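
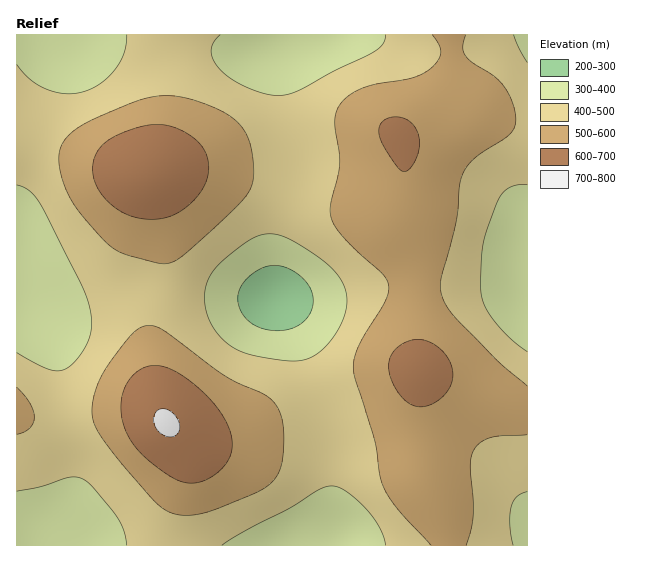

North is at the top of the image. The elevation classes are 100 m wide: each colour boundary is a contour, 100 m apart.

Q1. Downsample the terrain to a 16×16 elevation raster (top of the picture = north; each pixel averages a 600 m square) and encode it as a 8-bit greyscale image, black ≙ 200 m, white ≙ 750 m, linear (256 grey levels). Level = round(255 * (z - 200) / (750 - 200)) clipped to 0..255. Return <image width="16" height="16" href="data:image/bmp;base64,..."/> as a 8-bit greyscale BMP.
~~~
<image width="16" height="16" href="data:image/bmp;base64,Qk02BQAAAAAAADYEAAAoAAAAEAAAABAAAAABAAgAAAAAAAABAAATCwAAEwsAAAABAAAAAAAAAAAAAAEBAQACAgIAAwMDAAQEBAAFBQUABgYGAAcHBwAICAgACQkJAAoKCgALCwsADAwMAA0NDQAODg4ADw8PABAQEAAREREAEhISABMTEwAUFBQAFRUVABYWFgAXFxcAGBgYABkZGQAaGhoAGxsbABwcHAAdHR0AHh4eAB8fHwAgICAAISEhACIiIgAjIyMAJCQkACUlJQAmJiYAJycnACgoKAApKSkAKioqACsrKwAsLCwALS0tAC4uLgAvLy8AMDAwADExMQAyMjIAMzMzADQ0NAA1NTUANjY2ADc3NwA4ODgAOTk5ADo6OgA7OzsAPDw8AD09PQA+Pj4APz8/AEBAQABBQUEAQkJCAENDQwBEREQARUVFAEZGRgBHR0cASEhIAElJSQBKSkoAS0tLAExMTABNTU0ATk5OAE9PTwBQUFAAUVFRAFJSUgBTU1MAVFRUAFVVVQBWVlYAV1dXAFhYWABZWVkAWlpaAFtbWwBcXFwAXV1dAF5eXgBfX18AYGBgAGFhYQBiYmIAY2NjAGRkZABlZWUAZmZmAGdnZwBoaGgAaWlpAGpqagBra2sAbGxsAG1tbQBubm4Ab29vAHBwcABxcXEAcnJyAHNzcwB0dHQAdXV1AHZ2dgB3d3cAeHh4AHl5eQB6enoAe3t7AHx8fAB9fX0Afn5+AH9/fwCAgIAAgYGBAIKCggCDg4MAhISEAIWFhQCGhoYAh4eHAIiIiACJiYkAioqKAIuLiwCMjIwAjY2NAI6OjgCPj48AkJCQAJGRkQCSkpIAk5OTAJSUlACVlZUAlpaWAJeXlwCYmJgAmZmZAJqamgCbm5sAnJycAJ2dnQCenp4An5+fAKCgoAChoaEAoqKiAKOjowCkpKQApaWlAKampgCnp6cAqKioAKmpqQCqqqoAq6urAKysrACtra0Arq6uAK+vrwCwsLAAsbGxALKysgCzs7MAtLS0ALW1tQC2trYAt7e3ALi4uAC5ubkAurq6ALu7uwC8vLwAvb29AL6+vgC/v78AwMDAAMHBwQDCwsIAw8PDAMTExADFxcUAxsbGAMfHxwDIyMgAycnJAMrKygDLy8sAzMzMAM3NzQDOzs4Az8/PANDQ0ADR0dEA0tLSANPT0wDU1NQA1dXVANbW1gDX19cA2NjYANnZ2QDa2toA29vbANzc3ADd3d0A3t7eAN/f3wDg4OAA4eHhAOLi4gDj4+MA5OTkAOXl5QDm5uYA5+fnAOjo6ADp6ekA6urqAOvr6wDs7OwA7e3tAO7u7gDv7+8A8PDwAPHx8QDy8vIA8/PzAPT09AD19fUA9vb2APf39wD4+PgA+fn5APr6+gD7+/sA/Pz8AP39/QD+/v4A////AEVETGF2eWxXRj1BY4qZgVxVUlpzlKOWg2tWW4KppoJhcGdtk73LuKCDaWyTsaODc4Z7iLni3L+jh3B1ma6jkoyHeJDD4M+slIFzgKW7s6WaaV9+q72mhHJobImyx7uihkRIZouTfVtBPE96pbaohVw0RGR8gW1EIB05Zo2cimQ/OFFufoV1Ti0qSXCMloVeO0RigpiekHJXWHGOo6SOY0FTeKK/xLGTe3aEnLGwlm1QbI2729/Ipol5fpqytZt5ZoCOsc3SwKSGdHubuLqmkYN7doWcp56MdWt6m7KxpZ2MX1Fabnp4ZlRRYXqKkpeTf0dASl9qaFVCO0BOY3qNg2c="/>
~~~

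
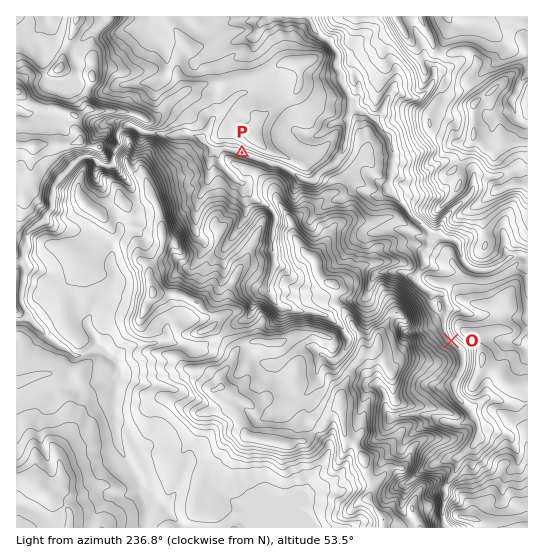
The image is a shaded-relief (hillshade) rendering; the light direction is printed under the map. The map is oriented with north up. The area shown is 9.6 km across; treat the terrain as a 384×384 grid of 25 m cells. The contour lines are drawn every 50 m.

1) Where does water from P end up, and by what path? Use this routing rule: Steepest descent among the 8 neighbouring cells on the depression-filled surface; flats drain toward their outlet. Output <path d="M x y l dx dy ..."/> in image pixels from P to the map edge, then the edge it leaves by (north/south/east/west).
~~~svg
<path d="M242 153l5 4 4 0 4 2 10 2 5 4 8 0 13 6 7 6 8 4 4 0 5-3 8-8 8-4 12-13 0-3 3-5 1-16 2-2 0-10 1-2 0-18-3-6-4-4-4-8 0-8-1-1 0-16-1-3-10-12-6-2-6-6-4-6-1-8"/>
exit: north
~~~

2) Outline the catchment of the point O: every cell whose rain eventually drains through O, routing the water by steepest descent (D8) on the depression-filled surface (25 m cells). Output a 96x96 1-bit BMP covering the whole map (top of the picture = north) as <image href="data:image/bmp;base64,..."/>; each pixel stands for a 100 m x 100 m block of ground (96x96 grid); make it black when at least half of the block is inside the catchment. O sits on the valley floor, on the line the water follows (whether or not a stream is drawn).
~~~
<image width="96" height="96" href="data:image/bmp;base64,Qk2+BAAAAAAAAD4AAAAoAAAAYAAAAGAAAAABAAEAAAAAAIAEAAATCwAAEwsAAAIAAAAAAAAA////AAAAAAAAAAAAAAAAAAf///8AAAAAAAAAAAf///8AAAAAAAAAAA////8AAAAAAAAAAB////8AAAAAAAAAAB////8AAAAAAAAAAD////8AAAAAAAAAAD////8AAAAAAAAAAB////8AAAAAAAAAAB////8AAAAAAAAAAD////8AAAAAAAAAAD////8AAAAAAAAAAD////8AAAAAAAAAAH////8AAAAAAAAAAH////8AAAAAAAAAAP////8AAAAAAAAAAP////8AAAAAAAAAA/////8AAAAAAAAAA/////8AAAAAAAAAB/////8AAAAAAAAAB/////8AAAAAAAAAB/////8AAAAAAAAAB/////8AAAAAAAAAB/////8AAAAAAAAAB/////8AAAAAAAAAB/////8AAAAAAAAAB/////8AAAAAAAAAB/////4AAAAAAAAAA/////AAAAAAAAAAA////+AAAAAAAAAAAf3//8AAAAAAAAAAAfn//wAAAAAAAAAAAPhx/gAAAAAAAAAAAHAA/gAAAAAAAAAAAAAAfgAAAAAAAAAAAAAAPgAAAAAAAAAAAAAAPgAAAAAAAAAAAAAAGAAAAAAAAAAAAAAAAAAAAAAAAAAAAAAAAAAAAAAAAAAAAAAAAAAAAAAAAAAAAAAAAAAAAAAAAAAAAAAAAAAAAAAAAAAAAAAAAAAAAAAAAAAAAAAAAAAAAAAAAAAAAAAAAAAAAAAAAAAAAAAAAAAAAAAAAAAAAAAAAAAAAAAAAAAAAAAAAAAAAAAAAAAAAAAAAAAAAAAAAAAAAAAAAAAAAAAAAAAAAAAAAAAAAAAAAAAAAAAAAAAAAAAAAAAAAAAAAAAAAAAAAAAAAAAAAAAAAAAAAAAAAAAAAAAAAAAAAAAAAAAAAAAAAAAAAAAAAAAAAAAAAAAAAAAAAAAAAAAAAAAAAAAAAAAAAAAAAAAAAAAAAAAAAAAAAAAAAAAAAAAAAAAAAAAAAAAAAAAAAAAAAAAAAAAAAAAAAAAAAAAAAAAAAAAAAAAAAAAAAAAAAAAAAAAAAAAAAAAAAAAAAAAAAAAAAAAAAAAAAAAAAAAAAAAAAAAAAAAAAAAAAAAAAAAAAAAAAAAAAAAAAAAAAAAAAAAAAAAAAAAAAAAAAAAAAAAAAAAAAAAAAAAAAAAAAAAAAAAAAAAAAAAAAAAAAAAAAAAAAAAAAAAAAAAAAAAAAAAAAAAAAAAAAAAAAAAAAAAAAAAAAAAAAAAAAAAAAAAAAAAAAAAAAAAAAAAAAAAAAAAAAAAAAAAAAAAAAAAAAAAAAAAAAAAAAAAAAAAAAAAAAAAAAAAAAAAAAAAAAAAAAAAAAAAAAAAAAAAAAAAAAAAAAAAAAAAAAAAAAAAAAAAAAAAAAAAAAAAAAAAAAAAAAAAAAAAAAAAAAAAAAAAAAAAAAAAAAAAAAAAAAAAAAAAAAAAAAAAAAAAAAAAAAAAAAAAAAAAAAAAAAAAAAAAAAAAAAAAAAAAAAAAAAAAAAAAAAAAAAAAAAAAAAAAAAAAAAAAAAAAAAAA="/>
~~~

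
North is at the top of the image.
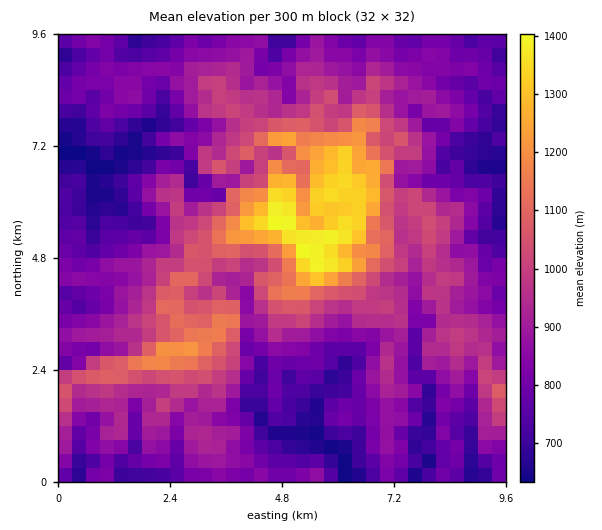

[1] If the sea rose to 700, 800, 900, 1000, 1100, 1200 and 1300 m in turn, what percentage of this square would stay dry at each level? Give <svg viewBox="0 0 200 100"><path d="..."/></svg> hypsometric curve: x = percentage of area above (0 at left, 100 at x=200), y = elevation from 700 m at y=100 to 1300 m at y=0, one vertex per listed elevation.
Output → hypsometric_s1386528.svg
<svg viewBox="0 0 200 100"><path d="M179 100l-39-17-53-16-40-17-22-17-10-16-7-17"/></svg>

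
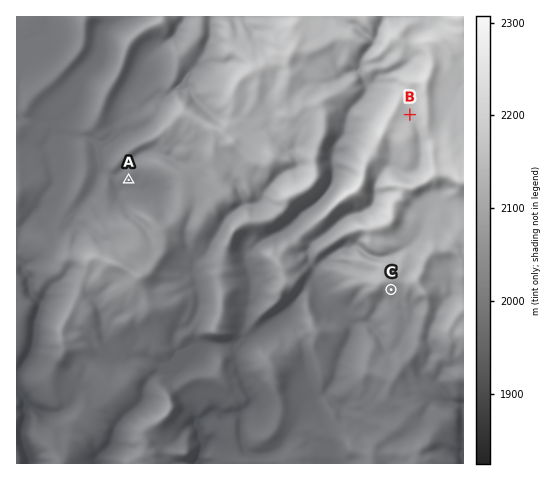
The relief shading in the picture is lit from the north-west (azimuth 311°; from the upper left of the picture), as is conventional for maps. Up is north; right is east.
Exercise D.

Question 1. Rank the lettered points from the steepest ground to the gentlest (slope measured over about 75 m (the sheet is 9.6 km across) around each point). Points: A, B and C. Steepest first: C A B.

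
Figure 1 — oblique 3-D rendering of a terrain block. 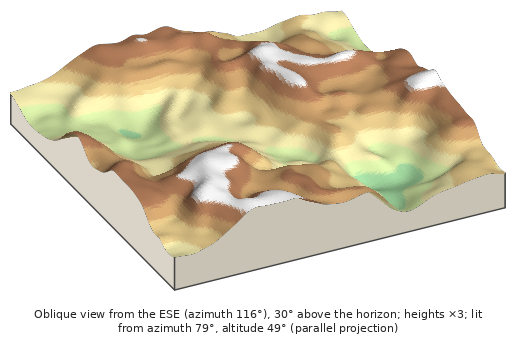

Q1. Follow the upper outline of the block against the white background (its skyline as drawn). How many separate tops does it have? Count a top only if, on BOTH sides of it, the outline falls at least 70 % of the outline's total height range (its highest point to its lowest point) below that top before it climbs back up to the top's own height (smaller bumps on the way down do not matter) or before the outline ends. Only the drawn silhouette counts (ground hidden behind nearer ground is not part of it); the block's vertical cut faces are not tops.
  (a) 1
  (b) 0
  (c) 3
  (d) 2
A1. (b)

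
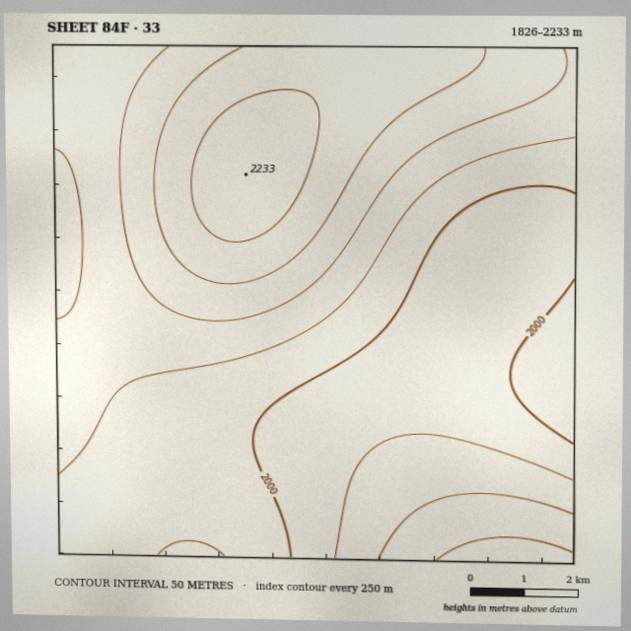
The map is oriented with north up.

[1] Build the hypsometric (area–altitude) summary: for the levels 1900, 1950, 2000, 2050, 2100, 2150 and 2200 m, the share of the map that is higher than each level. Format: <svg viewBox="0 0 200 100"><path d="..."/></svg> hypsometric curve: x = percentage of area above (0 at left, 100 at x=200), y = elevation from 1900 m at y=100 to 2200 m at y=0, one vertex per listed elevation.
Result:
<svg viewBox="0 0 200 100"><path d="M192 100l-11-17-41-16-47-17-37-17-22-16-23-17"/></svg>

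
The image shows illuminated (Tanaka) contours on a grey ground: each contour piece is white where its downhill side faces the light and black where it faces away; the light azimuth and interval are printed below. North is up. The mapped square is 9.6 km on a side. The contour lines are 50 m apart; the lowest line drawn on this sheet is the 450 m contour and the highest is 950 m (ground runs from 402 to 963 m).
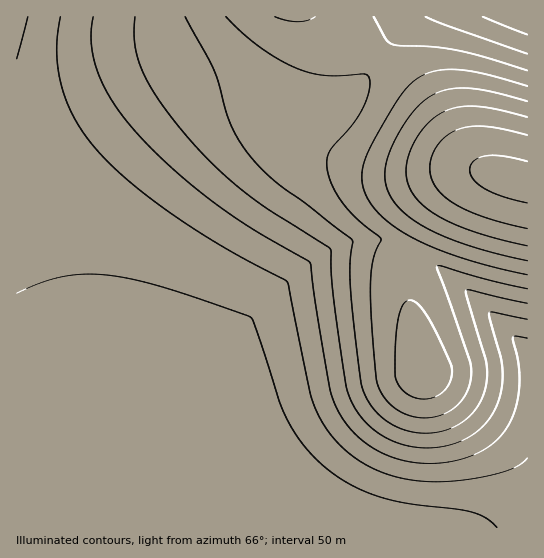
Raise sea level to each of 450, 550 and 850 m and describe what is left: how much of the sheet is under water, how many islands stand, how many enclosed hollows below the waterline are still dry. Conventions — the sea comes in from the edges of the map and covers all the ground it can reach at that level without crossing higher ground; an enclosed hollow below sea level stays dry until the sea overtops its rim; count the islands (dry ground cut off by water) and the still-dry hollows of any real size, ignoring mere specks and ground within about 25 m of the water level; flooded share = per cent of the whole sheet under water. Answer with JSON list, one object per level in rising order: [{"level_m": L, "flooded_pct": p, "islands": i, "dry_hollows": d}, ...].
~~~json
[{"level_m": 450, "flooded_pct": 27, "islands": 0, "dry_hollows": 0}, {"level_m": 550, "flooded_pct": 52, "islands": 0, "dry_hollows": 0}, {"level_m": 850, "flooded_pct": 95, "islands": 0, "dry_hollows": 0}]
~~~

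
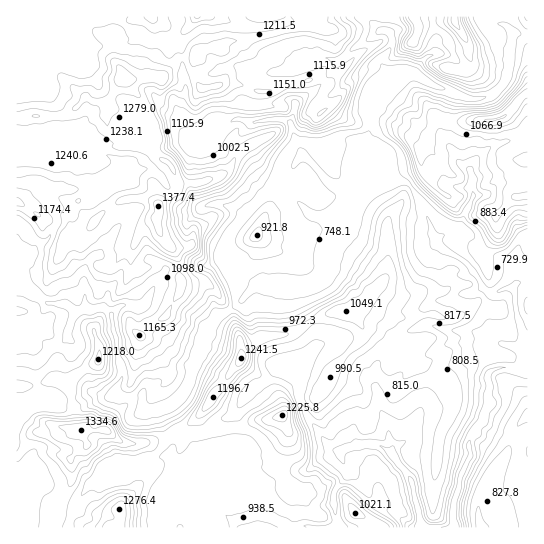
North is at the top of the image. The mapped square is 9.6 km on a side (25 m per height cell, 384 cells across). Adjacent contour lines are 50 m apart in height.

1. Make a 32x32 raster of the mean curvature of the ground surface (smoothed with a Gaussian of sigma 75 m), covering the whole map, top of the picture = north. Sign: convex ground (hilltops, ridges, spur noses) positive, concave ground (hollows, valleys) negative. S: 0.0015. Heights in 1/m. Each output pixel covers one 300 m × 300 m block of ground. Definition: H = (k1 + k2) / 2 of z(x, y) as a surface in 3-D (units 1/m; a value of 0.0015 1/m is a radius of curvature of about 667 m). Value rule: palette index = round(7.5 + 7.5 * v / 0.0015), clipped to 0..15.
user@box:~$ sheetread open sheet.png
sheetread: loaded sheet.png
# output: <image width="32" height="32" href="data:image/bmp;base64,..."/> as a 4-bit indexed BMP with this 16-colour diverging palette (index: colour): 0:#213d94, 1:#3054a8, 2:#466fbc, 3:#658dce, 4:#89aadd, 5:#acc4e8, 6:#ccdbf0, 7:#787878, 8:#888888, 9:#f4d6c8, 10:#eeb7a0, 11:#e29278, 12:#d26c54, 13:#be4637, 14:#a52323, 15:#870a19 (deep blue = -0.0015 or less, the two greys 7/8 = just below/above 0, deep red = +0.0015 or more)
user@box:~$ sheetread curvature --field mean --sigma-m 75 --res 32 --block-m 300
<image width="32" height="32" href="data:image/bmp;base64,Qk12AgAAAAAAAHYAAAAoAAAAIAAAACAAAAABAAQAAAAAAAACAAATCwAAEwsAABAAAAAAAAAAlD0hAKhUMAC8b0YAzo1lAN2qiQDoxKwA8NvMAHh4eACIiIgAyNb0AKC37gB4kuIAVGzSADdGvgAjI6UAGQqHAHelisdHmHZmRndM2oGw2JZ3pHn4R3d4iImh2jhm4OiHd2ozamd3eHeMypObCtC7d3ZcYlWnd3iIhWcnugrRXYd1i7Q2ZYd3dotjSrDI2Aq3iJm6/+mHdlSvVXRWZ8gIqF3t71BIymit+gdoloarM5tUFlN1QT+jR/WJaGh1fJBrl2syNokG9SaxzHpKhZuRmYi7jCtZVL5WVW2GWJmZkKRUlK8MeVJu8VZopmh4l4mViFRuDpiCTNmHVWtomohnZHmU+E6pkz9szZZah1VVVqS4lDNEbmYlJUWv6oeIu7i1ZGhop0nY1VdlNIuomXV1Z1mHWHpF6qVmd3RIu3h5anV25luJY4Elh3h3V5xVd0xYU8qUm0/tFpqId2WMVVeXdFlKt1msTVO9d4d1nGZjGvBuR5tU2jTmPIdndZ1zSI/GxmpnycpwFVV2iXdZsM8WrURVZVSW3/lmZ5Z3dRy4GYeJyqlFX1a+WEd4d3ZOiCiZl2d2mMkUS8k0aXdxfZZlqWVmaIe3R1mP8VM1WdpnZjXMmGtn01YzACT8qFm5vP/0VlqbeINbWKqgzrJWbaMAjndqlalKT/msynm0R4QAhQ13hkX5zUhGRWaptVMS/+spd3dol3V9mXd2VU1HlzXmSIeHeHVWWrzKhVrFofs55XZ3eIeIuXVFaIq7hlWaXyRp"/>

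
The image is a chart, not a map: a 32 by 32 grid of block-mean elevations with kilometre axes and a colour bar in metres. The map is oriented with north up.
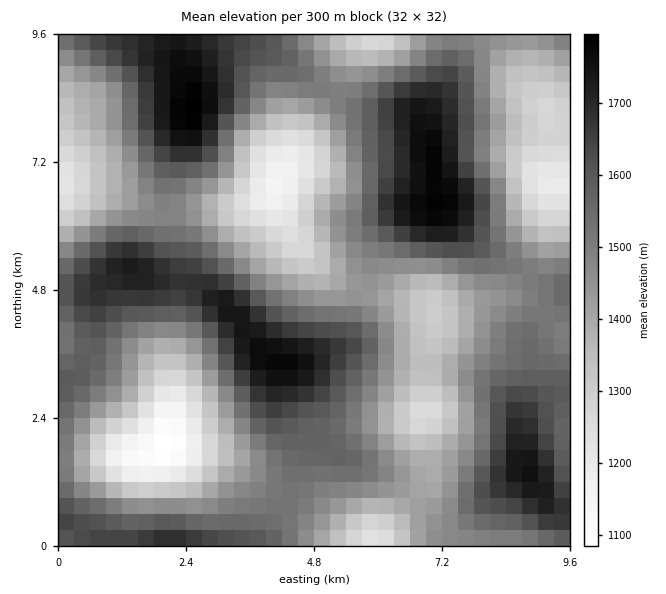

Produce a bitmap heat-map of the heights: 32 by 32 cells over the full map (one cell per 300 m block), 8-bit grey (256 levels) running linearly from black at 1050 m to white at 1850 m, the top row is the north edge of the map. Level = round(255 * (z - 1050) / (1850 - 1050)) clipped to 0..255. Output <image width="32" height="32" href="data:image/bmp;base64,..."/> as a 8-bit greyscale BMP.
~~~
<image width="32" height="32" href="data:image/bmp;base64,Qk02CAAAAAAAADYEAAAoAAAAIAAAACAAAAABAAgAAAAAAAAEAAATCwAAEwsAAAABAAAAAAAAAAAAAAEBAQACAgIAAwMDAAQEBAAFBQUABgYGAAcHBwAICAgACQkJAAoKCgALCwsADAwMAA0NDQAODg4ADw8PABAQEAAREREAEhISABMTEwAUFBQAFRUVABYWFgAXFxcAGBgYABkZGQAaGhoAGxsbABwcHAAdHR0AHh4eAB8fHwAgICAAISEhACIiIgAjIyMAJCQkACUlJQAmJiYAJycnACgoKAApKSkAKioqACsrKwAsLCwALS0tAC4uLgAvLy8AMDAwADExMQAyMjIAMzMzADQ0NAA1NTUANjY2ADc3NwA4ODgAOTk5ADo6OgA7OzsAPDw8AD09PQA+Pj4APz8/AEBAQABBQUEAQkJCAENDQwBEREQARUVFAEZGRgBHR0cASEhIAElJSQBKSkoAS0tLAExMTABNTU0ATk5OAE9PTwBQUFAAUVFRAFJSUgBTU1MAVFRUAFVVVQBWVlYAV1dXAFhYWABZWVkAWlpaAFtbWwBcXFwAXV1dAF5eXgBfX18AYGBgAGFhYQBiYmIAY2NjAGRkZABlZWUAZmZmAGdnZwBoaGgAaWlpAGpqagBra2sAbGxsAG1tbQBubm4Ab29vAHBwcABxcXEAcnJyAHNzcwB0dHQAdXV1AHZ2dgB3d3cAeHh4AHl5eQB6enoAe3t7AHx8fAB9fX0Afn5+AH9/fwCAgIAAgYGBAIKCggCDg4MAhISEAIWFhQCGhoYAh4eHAIiIiACJiYkAioqKAIuLiwCMjIwAjY2NAI6OjgCPj48AkJCQAJGRkQCSkpIAk5OTAJSUlACVlZUAlpaWAJeXlwCYmJgAmZmZAJqamgCbm5sAnJycAJ2dnQCenp4An5+fAKCgoAChoaEAoqKiAKOjowCkpKQApaWlAKampgCnp6cAqKioAKmpqQCqqqoAq6urAKysrACtra0Arq6uAK+vrwCwsLAAsbGxALKysgCzs7MAtLS0ALW1tQC2trYAt7e3ALi4uAC5ubkAurq6ALu7uwC8vLwAvb29AL6+vgC/v78AwMDAAMHBwQDCwsIAw8PDAMTExADFxcUAxsbGAMfHxwDIyMgAycnJAMrKygDLy8sAzMzMAM3NzQDOzs4Az8/PANDQ0ADR0dEA0tLSANPT0wDU1NQA1dXVANbW1gDX19cA2NjYANnZ2QDa2toA29vbANzc3ADd3d0A3t7eAN/f3wDg4OAA4eHhAOLi4gDj4+MA5OTkAOXl5QDm5uYA5+fnAOjo6ADp6ekA6urqAOvr6wDs7OwA7e3tAO7u7gDv7+8A8PDwAPHx8QDy8vIA8/PzAPT09AD19fUA9vb2APf39wD4+PgA+fn5APr6+gD7+/sA/Pz8AP39/QD+/v4A////ALO5vb29w8vLw7y3s66ml4RxXUg6P1hzgoeKjpCRl6Ksvbi0rKapr6yjoKGhn52Xi3xqVUhNYXV/h5SgpKi1w8Wzpp6Qg4CEg4GGj5OVl5iSh3tuZmZvdXiGnrK3vMvVyZ+JeGRTTlJWX2+AiY6UmZWPjImEfnlycH+ct8XP2tjAknJUOCgkJy4+V217h5ScnJqcnZaKfHFteJKvydvh07WQbEMkFhIPFClGXnGFmKKjpKWjl4Z1a2t1h6LC293JrZJySy8iFwsPJ0ZfeJKjp6WmpJuLdmNZXmx9l7rU072nl39hSzwmERQvT2uKprKtp6Wgkn9pUkVKXHSTts7LtqWhkHppVjgdHTdYd5q4wruzrqWUgGpSQUFVdJa2yMS0qauhkYFrTDEuRGSHq8fRz8i+r52KdV9OTV98mrC6uLGuraugj3hcR0VYeJ7B1+Dg2su4ppR+aVxdbISYo6iqqaqkqqaUfGZYWWqKstPj6Ofg0cGyn4RsX19rfo6XnqKgnpmnqZqEc2tsfJq+2uPh3dfNxbuniGxcWGByhJKdoZqTmqyyppeNiIiVr83d2c3Dvbi2sJ+Ea1pSWWt/jpqdlpCnur+3sK2qqLPJ29vItKaemJaUinhmV1BYanuGj5WVl7LEycXFx8PAx9XZya6ZjYN7e398cmVXUVtue3+GkJegssTNz9PUzsjJy8CnjXxyaWZve394bmRga3yGh4ySl5+iuMjT2NTJwr+1oIdyY1hSWW2AhoSCgoSNmJuZlZCLkImgtcXKwbWwrJ2GcWJTRUVYc4iQlZ+qsre1rZ+Qf3N2an2So6iim5mUgmtcUUQ9SGR/kJ2uwc/X1cmymH1mWlxPXW9+homLi4FrVUY7MzZNbYOTqcTZ5Ojl1LeSbVJHRz1KXGt3hI2LfWhRPSwkLUhleIqoyd3m6+navJFkRDg4NkZZZ3eLmZeLfGVHLSAmO1NngaLA1OHp5dKyiFo6Li85R1hnepWprqmbfVQzJCUyR2KCobrN4OrewJx2UDkyM0NNW2uDo73JybeNXDstKzNJaYuluc3i6tizjWxSREBAT1pldpKzz9/hyptrTkE7QVd2k6i60OPm1LORclxPSUlXZG5/nb/Z6ezZsoltXFRZbYWYqr7U4eDQtpd4YE9HSlxnbX6ewtvq7uPHpYh1cHeEj5qpwNTd2c21k3JbTEVMY2xxgqPE2+jr4s2xmIuNkpKPkZ2xw8zPybKMaldPTlZxfImctMvc5eXbybSkoKGdkIJ8go+erbm9rIlrXFlbZISWqbrH0t3i4NbHurOvp5aAbmNgZnWKnqeeiHRoZWl0nK28xcrR2dzYzsW9uLCfiHFfTkRIXHaKkY6HgHt5f4w="/>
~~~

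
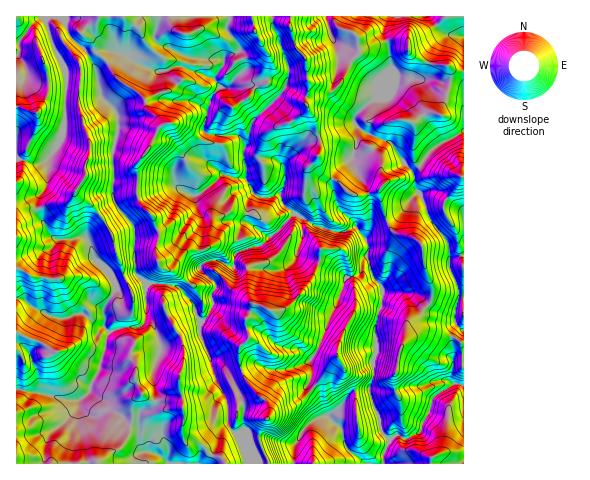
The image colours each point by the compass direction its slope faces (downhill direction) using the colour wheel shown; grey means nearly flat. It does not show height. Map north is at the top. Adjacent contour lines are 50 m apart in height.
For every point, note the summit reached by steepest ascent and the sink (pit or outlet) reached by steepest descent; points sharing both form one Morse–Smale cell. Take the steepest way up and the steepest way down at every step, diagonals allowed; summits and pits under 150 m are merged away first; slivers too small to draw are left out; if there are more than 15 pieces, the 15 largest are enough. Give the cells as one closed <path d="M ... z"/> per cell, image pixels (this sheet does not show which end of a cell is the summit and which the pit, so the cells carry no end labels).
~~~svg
<path d="M333 16l-6 0-1 2 11 31 39 33 0 16-20 18-2 7-48 20-23 22-7-5-13-2-15 8-2 14 8 13-6 9 0 20-6 3-3 10 5 14 16-3 33-32 4 0 6 4 0 18-6 15 1 4 23 7 25 15-8 25-9 18-10 27-9 14 2 7-2 15 9 9 9 24-15 5-11 11-7 13-1 18 89 1 1-10 7-16 6-3 12 3 9-4 11-21 3-14 22-15 10 1 0-129-14 2-2-16-17-20-7-20-9-15 0-9-2-5 21-25 30-17 0-60-9 0-8-6-16-1-17-7-5-4-1-11-3-2-15-1-30 11-2-12-5-6-14-4z"/><path d="M17 158l-1 305 230 1 1-9-3-10-16-20-1-23-11-23-6-23-11-24 1-10 9-7 4-9-1-13 4-5-2-7-14-12-17 23-3-4-6-2-16-3-11 1-11-10-21 9-5-9-15-14-4-15-6-7-26 2-8-4-11-18-3-8 0-9 11-18 1-23-7 3-11 0z"/><path d="M230 16l-165 1 3 17 17 15 10 19 6 28 17 19 1 11-6 22 0 49 6 12 15 18 1 45 12 12 11-1 16 3 6 2 3 4 20-29 13-3 16 6 3-11 10-5-6-15 3-10 6-3 0-20 6-9-8-13 0-14-2-7 1-15-8-9-26 0-7-4 7-33 9-11-6-9 10-14 0-5 16-9-13-19z"/><path d="M297 214l-4 0-30 31-25 7-3 3-3 11-17-6-7 1-8 5 0 4 14 11 2 7-4 5 1 13-4 9-9 7-1 10 11 24 6 23 11 23 1 23 16 20 4 19 45 0 2-19 7-13 11-11 15-5-9-24-9-9 2-9-2-13 9-14 10-27 9-18 8-25-25-15-23-7-1-4 6-15 0-18z"/><path d="M94 66l-29 5 1 23-3 39-14 26-1 24-10 14-1 13 15 26 7 4 26-2 6 7 4 15 15 14 5 9 21-10-2-20 1-22-2-7-14-15-6-12 0-49 6-22-1-11-17-19-5-25z"/><path d="M47 16l-31 1 0 141 15 5 11 0 8-5 12-21 3-17 1-46-13-27-8-26z"/><path d="M326 16l-53 1 0 10 5 9 11 32-3 19 22 11 18-2 22 16 6 7 13-14 9-7 0-16-39-33z"/><path d="M288 87l-3 0-4 8-28 27-9 29 2 18 17-11 13 2 7 5 23-22 48-20-1-6-5-5-13-7-7-7-20 0z"/><path d="M463 16l-129 0-1 4 6 8 14 4 5 6 2 12 30-11 15 1 3 2 1 11 5 4 17 7 16 1 8 6 8 0z"/><path d="M463 132l-29 16-11 14-10 10 2 15 9 15 4 13 20 27 3 17 13-4z"/><path d="M458 384l-6 1-20 14-3 14-11 21-9 4-12-3-8 5-5 14 0 10 80-1 0-77z"/><path d="M238 52l-9 2-5 5 0 5-10 14 6 9-9 11-7 33 7 4 26 0 7 6 1 6 8-25 28-27 5-10-12-5-10 0-11 5-25 3 17-18z"/><path d="M272 16l-41 1-4 14 13 18-1 4 6 17-17 18 25-3 11-5 10 0 13 4 2-16-11-32-5-9z"/><path d="M64 16l-16 0-3 5 8 26 12 23 29-4-9-17-17-15z"/>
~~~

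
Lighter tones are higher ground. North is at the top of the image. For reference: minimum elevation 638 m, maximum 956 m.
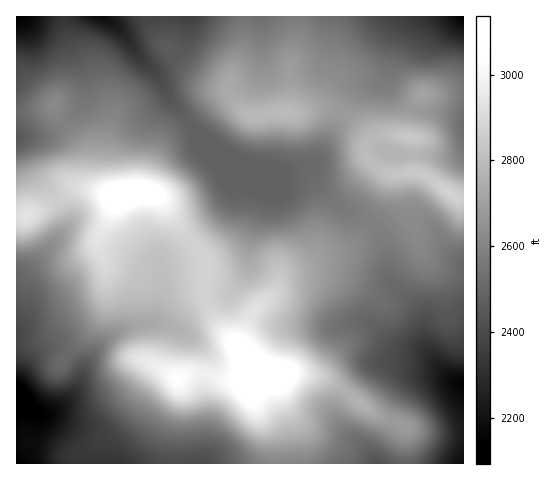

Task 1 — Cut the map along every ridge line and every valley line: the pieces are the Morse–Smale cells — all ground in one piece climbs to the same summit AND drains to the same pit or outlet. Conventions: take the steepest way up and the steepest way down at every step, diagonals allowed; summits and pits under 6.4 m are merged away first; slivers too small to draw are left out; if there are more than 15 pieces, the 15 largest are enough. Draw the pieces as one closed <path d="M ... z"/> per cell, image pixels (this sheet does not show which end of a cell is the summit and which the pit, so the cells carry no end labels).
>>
<path d="M371 221l-22 26-9 5-20 4-12 7-23 9-11 21-22 21-13 33 17 27 25 1 18-2 21 3 20 11 35 27 35 15 20 3 33 0 1-48-8-2-9-6-18-22-5-12-3-27-28-30-5-11-7-38z"/><path d="M84 188l-8 0-19 13 8 16-1 13-26 30-14 15-8 4 1 109 11-24 10-10 9-4 10 0 9 4 13 14 2 11 9-21 14-18 18-10 29-7 5-7 5-16 0-34 5-5 12-5 17-12-37-48-8-4-17 0-10 4-10 0z"/><path d="M158 323l-29 5-25 12-18 24-13 31-14 13-12 6-8 0-22-15-1 40 9 1 8 4 33 10 11-2-3 6 1 6 127 0 3-10 2-35-3-33 5-26-7-13-12-10-17-9z"/><path d="M297 16l-108 0-4 22-6 10-7 6 21 20 15 10 19 4 5 8-8-1-13 7-21 20 2 4 31 29 55 21 37-14 27-46-1-3-9-4-18 0-12 4-14-1 2-11-1-34 8-25z"/><path d="M222 154l12 29-2 13-13 24-24 24 8 9 3 9-1 35 2 8 13 23 18 19 14-33 22-21 11-21 23-9 12-7 20-4 9-5 12-12 10-14-29-13-34-32-10-1-18 4-49-19z"/><path d="M418 172l-12 0-17 4-9 31-9 14 10 15 7 38 5 11 28 30 3 27 5 12 18 22 9 6 7 2 1-185-9-2-24-19z"/><path d="M104 16l-40 0 0 6 7 23 13 26 4 28 10 13 4 12-2 31 0 18 2 8 8 11 6 4 7 0 17-4 7-4 7-24 9-20 10-11 17-11-19-21-13-25-21-21-14-22z"/><path d="M195 245l-17 11-12 5-5 5 0 34-5 16-5 6 22 6 14 6 15 13 5 9 2 9-5 21 3 33-4 44 73 1 0-19-2-10-12-16-9-22-1-11 4-11-15-25-21-22-13-23-2-8 1-35-3-9z"/><path d="M299 373l-18 2-24-1-4 7-1 9 4 17 19 32 2 25 127-1 2-36-2-1-29-12-46-34z"/><path d="M410 16l-112 0-1 26-8 25 1 34-2 11 14 1 12-4 18 0 10 5 6-15 9-11 24-10 4-4 4-10 10-33z"/><path d="M189 122l-24 18-11 24-7 24-6 4 17 4 23 32 14 16 14-13 16-20 7-15 2-13-13-29z"/><path d="M60 16l-44 1 0 94 19-1 18-4 7 16 4 1 18-19 4-19-5-19-13-26-4-19z"/><path d="M463 16l-47 0-12 11-9 22-7 32 6 13 13 12 6 2 10-14 19 1 22-3z"/><path d="M343 114l-13 20-10 20-8 10-18 5-14 7-27-11-7 0 34 14 18-4 10 1 34 32 29 12 9-13 10-33-13-6-11-11-1-9 2-11-12-15z"/><path d="M63 124l-18 11-29 3 7 9 12 27 22 26 19-12 23 2-9-4-5-6-4-34z"/>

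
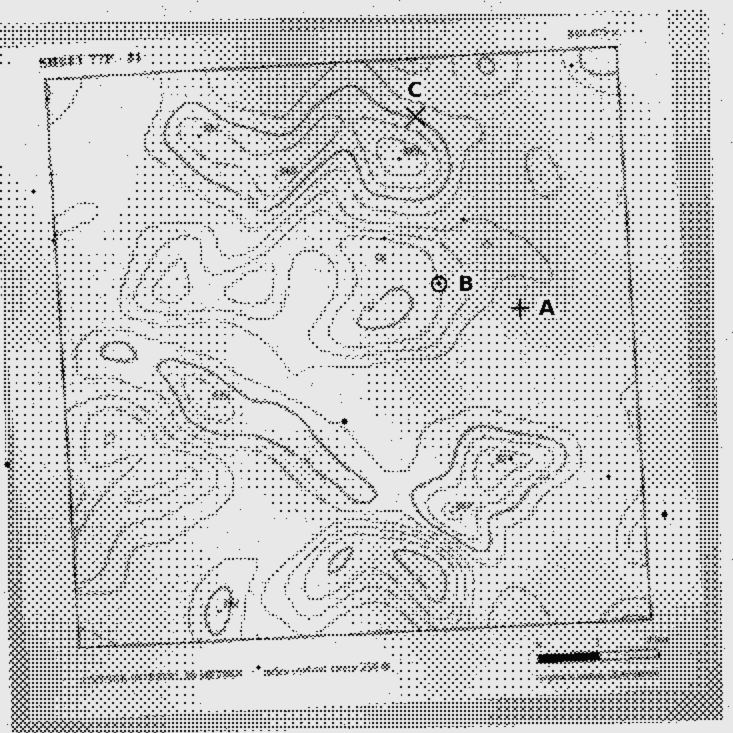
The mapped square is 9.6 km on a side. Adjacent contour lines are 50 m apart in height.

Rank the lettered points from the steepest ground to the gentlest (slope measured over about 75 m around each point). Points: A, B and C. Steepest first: C B A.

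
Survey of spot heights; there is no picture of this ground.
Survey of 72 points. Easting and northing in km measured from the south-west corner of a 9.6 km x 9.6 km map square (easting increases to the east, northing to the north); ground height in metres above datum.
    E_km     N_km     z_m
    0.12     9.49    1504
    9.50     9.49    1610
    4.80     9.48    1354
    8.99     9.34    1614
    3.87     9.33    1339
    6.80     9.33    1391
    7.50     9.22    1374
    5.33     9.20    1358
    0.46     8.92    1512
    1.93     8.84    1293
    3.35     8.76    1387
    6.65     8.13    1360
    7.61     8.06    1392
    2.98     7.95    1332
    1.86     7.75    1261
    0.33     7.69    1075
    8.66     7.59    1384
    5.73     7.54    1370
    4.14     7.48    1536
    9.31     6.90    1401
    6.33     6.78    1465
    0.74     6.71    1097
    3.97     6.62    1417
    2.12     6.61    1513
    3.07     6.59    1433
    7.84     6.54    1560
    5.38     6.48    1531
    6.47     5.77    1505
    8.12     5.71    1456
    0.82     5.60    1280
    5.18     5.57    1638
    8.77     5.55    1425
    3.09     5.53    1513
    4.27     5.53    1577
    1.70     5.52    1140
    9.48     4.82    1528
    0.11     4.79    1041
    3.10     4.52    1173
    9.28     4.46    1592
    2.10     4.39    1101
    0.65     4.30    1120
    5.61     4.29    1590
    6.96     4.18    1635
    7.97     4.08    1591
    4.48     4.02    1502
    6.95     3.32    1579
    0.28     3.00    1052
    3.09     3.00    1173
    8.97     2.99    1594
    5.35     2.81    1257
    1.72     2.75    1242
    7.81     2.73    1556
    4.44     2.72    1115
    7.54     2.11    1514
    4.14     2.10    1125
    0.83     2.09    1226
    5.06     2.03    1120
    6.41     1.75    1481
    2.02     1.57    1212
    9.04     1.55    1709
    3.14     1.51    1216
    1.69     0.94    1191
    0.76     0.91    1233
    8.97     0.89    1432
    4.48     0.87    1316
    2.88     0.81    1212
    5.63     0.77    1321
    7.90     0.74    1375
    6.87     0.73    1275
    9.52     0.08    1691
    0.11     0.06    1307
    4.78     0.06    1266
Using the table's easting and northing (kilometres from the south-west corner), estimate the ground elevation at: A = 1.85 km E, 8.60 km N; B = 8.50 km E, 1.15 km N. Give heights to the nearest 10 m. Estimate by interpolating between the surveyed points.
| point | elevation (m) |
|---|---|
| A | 1350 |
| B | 1450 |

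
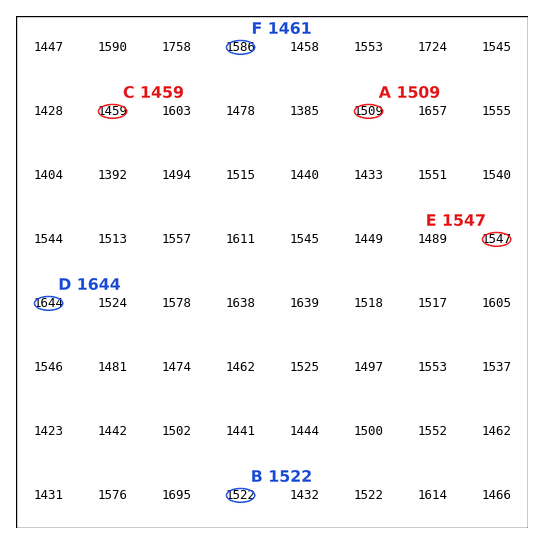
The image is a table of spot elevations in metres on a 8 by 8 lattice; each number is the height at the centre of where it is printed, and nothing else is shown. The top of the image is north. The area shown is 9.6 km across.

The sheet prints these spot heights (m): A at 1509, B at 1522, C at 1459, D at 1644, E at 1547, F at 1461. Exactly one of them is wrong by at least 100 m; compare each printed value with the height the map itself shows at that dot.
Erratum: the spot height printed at F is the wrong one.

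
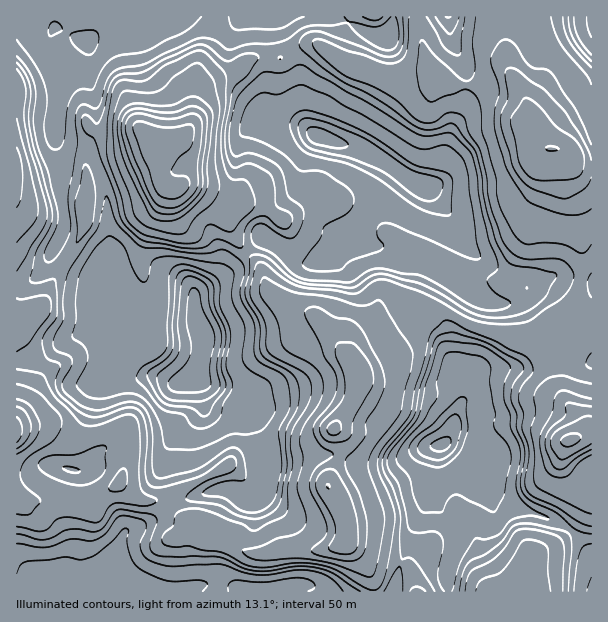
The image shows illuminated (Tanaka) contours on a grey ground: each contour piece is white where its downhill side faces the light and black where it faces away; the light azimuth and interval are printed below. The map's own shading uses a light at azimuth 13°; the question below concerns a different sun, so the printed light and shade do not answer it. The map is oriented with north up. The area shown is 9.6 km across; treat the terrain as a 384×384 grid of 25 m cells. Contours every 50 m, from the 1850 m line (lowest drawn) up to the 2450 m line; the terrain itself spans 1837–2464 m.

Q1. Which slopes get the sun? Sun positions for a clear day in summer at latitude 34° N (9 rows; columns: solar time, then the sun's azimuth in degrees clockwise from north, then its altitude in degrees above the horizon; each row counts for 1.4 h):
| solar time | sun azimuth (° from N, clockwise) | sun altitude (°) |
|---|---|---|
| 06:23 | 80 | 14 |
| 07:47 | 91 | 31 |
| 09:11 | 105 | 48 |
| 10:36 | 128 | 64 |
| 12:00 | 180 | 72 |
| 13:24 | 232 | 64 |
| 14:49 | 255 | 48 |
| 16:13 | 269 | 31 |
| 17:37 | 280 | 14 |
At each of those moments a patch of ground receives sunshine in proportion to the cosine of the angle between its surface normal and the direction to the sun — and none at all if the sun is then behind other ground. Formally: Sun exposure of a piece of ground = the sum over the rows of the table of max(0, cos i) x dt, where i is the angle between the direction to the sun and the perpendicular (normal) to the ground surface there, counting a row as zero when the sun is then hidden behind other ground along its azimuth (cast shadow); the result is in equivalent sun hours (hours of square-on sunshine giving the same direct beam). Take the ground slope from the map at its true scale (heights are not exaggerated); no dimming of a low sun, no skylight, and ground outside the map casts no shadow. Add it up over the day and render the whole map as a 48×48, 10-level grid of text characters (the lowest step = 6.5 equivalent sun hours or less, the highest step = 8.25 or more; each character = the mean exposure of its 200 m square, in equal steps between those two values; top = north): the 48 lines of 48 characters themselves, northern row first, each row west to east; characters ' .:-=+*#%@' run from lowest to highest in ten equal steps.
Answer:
%%%@@@@%%%%%%%%%%%%%%%%*==#%%#**+#+=+*%%#%%%%++#
%%%%%@%%%%%%%%*+#####*+--:=**%**=%*+**%%#%%%%+-*
#%%%##*#%%%#+: .=*+=++*%##==-::-=%%+*#%###%%%#.-
-#%%%**%#*+: .=+-=+#%%%%%%%*+-..+%%#*#%######%+ 
 +#%%%%*::::+#%%**%%%@%@%%#%@%##%%%%##%###+##%%+
=-##%%#-:-=*%%%%%#%%%@@@@%##%%@@%%%%%%%###**##%%
*+#*#++-*#*###**#*#%%@@@@@%%%%%@@%%@@@%#*##***#%
**#**=--+. .----*+*##@@@@@@@@%%%%@@@@@%#+####**%
++#**+-=-:-..:==+=*#*%%%%#%%@@%##%@%%%##*#%###+*
+-*=##*+-*%###%++=******#%%##%%%%########%%%#*++
+:==*##*+*%%%%%++-++***--=#%%##%@@%#%*####%%%#+-
=:-=+*#***%%%@%+*--:-+**: .-*###%@%###+###%%@@%=
+-===*+##*#%%%%=*=-=+=*%#*+=:=*#######+###%@@@@#
*+=+=*-*##*%%%#=*+-*%#*%##%%#+=+*#####+*##%@@@@%
#*-*=*-**#+#%%#+##*####%%%#%%%#+-=**##+*%%%%@@@%
%%-==#=+*##*%%*###%%%%*#%%%%%%%#+==*##**%%@@@@@%
@%+==#++*#%####%%%%%%%*#%@@@%%%%%#**###*%@@@@@@@
@%**=%#+#*%%%@%%@@%#*#%%%%%%%%%%%%%#*##*#@@@@@@@
%%#*=%#*##*#*%%%%%%**%%%%%%%%%%%%%#######%@@@@@%
%##=###%%%%#*++#%%%*:+%@@%%%%%%%%%%######%@@@@@@
%#**%#%%%%@@@%#%@%%*-.=%%%%%%**#%%%%%####%%%@%%@
%%###%%%%%%%##+*%#*-*- .++**=.  -+*%@%#*#@@@@%%%
##*##%%%%%%%#++**#+=%#=     .-*=-::=#%@%%%%%####
*+*+##%%%%%%#-=++#**%%%*+++=+#%%%#+::*%%@@#**+##
#%#+##%%%%%%*-=++##*#@%%#***#%%%%%%%=.:=+++=+#%%
%%%###%%%%%%*==+**##*%%%%%#**%%%%%%%%*-.:-+#%@%%
%%#%#%%%%%%%*+==#=#*+%%%%%%#**%%%%##%##%%%%%%%%%
@%#*#%%%%%%%#*==+-#**%%%%%%##+%%%%*###**#%@%%%@@
%%#+*%%%%%@%#%++==####%@@%%#*+*%%%+##%%%##%%@@%%
**#%#%@@@@%#%%*#**%%%##%%%##%**%%#+#*#%%#**#%%#*
##**#%%%%#++#%#***%%%##%####%%#%%**##%%%*++##*##
*#*:-*%#*+=:-=+-:-#%%###*#*#@%#%%+##%%%##*#%#+=+
-*#= :=-  .-  :++#%%%#*+++=#%%%%#+#%#*####%%##*-
++#%*=-:=*=++***+#%%%*=-=:+#%%%%**%%*+%##**#++**
###%%##%%%*+*#*+*%%%**=+**%##%%#+##%==%##***:-+#
##%%@@@@%%**##%##****#+#%#%%%%#+*##+.+####+*+%%%
#%%%@@@%#%***#%#+-+#*#+#%%%@%%+**=- .***#*=*#%**
%##%%@@##%***#*==###*#=**=+#%#=+*=--*#***+-##%#%
%##++*+*%%++===*%%@%**-*++*+##-=*#%#%%%*#==%%%%%
%%#####%@%*=+#%##%@#*++###%+*#+=*#%%%%%##**%@@@%
%%%%%%%@%%%%%#=:-=**+=*###%#*##=+*%%%%%%###*#%@%
@@@@@@@##*#%%#**+=..:-#%##%%*#%++*#%%%#%#**###%@
%%%%@%%####*#%%%##*++*#%%##%##%**++#%%##+.  .*%%
%%%%%%%%%#**%%%%%%#*#%%%#+*%###***##%##+:=#*==%@
@%%@@@@@%##%@@%%#%%%%%%%##%%#####%%#%**==#%%%*#%
@@@@%%%%%%%%%%%%#**#%#+=-=*#%%##%%%##===*%%%%#*#
%%@@%%%@@%@@@@@@@%#+=+*****#%@#####*+=*#%%%%%**#
%%@@@@@%%%%%@@%%%%%@@@%%%####%#***+=++%%%%%%%**#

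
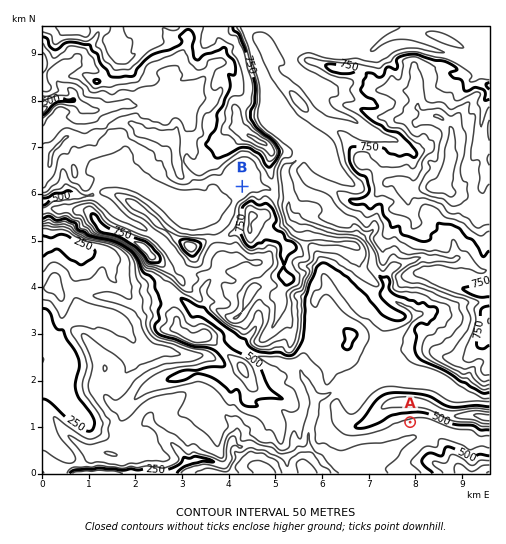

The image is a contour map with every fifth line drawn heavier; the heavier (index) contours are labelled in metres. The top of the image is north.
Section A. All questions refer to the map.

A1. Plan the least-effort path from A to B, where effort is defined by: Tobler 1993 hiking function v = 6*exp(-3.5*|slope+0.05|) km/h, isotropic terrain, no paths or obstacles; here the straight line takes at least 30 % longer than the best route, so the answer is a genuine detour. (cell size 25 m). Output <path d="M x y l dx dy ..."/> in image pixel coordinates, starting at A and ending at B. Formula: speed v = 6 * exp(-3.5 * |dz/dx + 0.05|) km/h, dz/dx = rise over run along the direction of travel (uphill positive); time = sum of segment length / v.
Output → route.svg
<path d="M410 422l-19-9-3 0-7-4-2-4 0-6 3-7 0-24-7-14 0-12-19-38 0-3-15-31-3-3-3-5-5-6-20-10-4-4-14-7-2-2-1-2-5-5-1-2 0-6-7-14 0-7-1-2-11-6-9 0-7-3-6 0"/>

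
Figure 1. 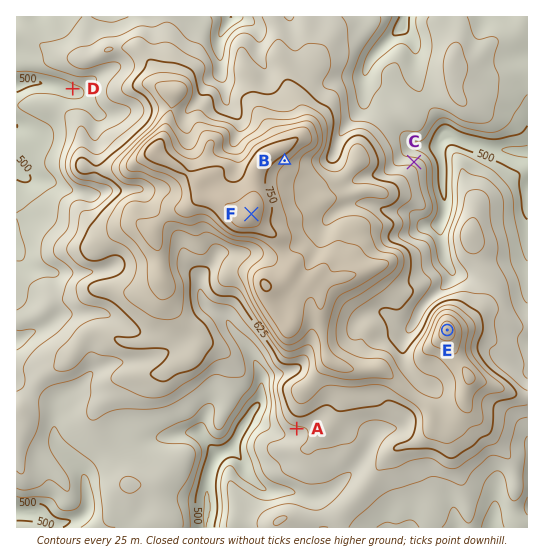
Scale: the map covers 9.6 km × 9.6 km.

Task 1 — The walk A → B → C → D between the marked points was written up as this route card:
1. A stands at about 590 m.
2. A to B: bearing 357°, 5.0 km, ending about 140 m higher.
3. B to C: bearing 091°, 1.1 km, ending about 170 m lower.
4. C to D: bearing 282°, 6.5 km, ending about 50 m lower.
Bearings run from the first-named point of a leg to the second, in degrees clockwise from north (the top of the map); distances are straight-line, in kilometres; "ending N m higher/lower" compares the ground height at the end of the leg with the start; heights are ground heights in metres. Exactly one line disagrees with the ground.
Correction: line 3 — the distance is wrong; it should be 2.4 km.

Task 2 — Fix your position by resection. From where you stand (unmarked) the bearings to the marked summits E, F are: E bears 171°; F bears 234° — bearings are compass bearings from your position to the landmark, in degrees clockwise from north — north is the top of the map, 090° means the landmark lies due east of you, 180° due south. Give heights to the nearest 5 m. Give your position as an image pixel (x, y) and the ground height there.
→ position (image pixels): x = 411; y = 98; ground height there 555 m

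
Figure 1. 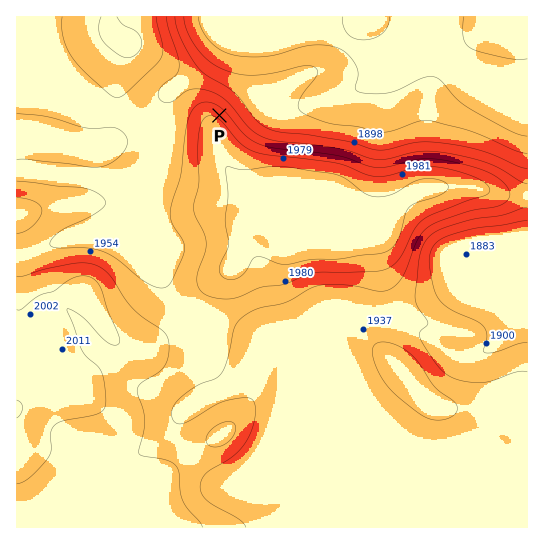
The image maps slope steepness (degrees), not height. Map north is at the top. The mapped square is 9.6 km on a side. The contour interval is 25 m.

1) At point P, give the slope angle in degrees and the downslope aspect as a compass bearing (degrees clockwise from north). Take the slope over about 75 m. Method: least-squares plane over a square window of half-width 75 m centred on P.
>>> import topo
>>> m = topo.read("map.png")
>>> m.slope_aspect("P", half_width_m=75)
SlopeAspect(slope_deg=7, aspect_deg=38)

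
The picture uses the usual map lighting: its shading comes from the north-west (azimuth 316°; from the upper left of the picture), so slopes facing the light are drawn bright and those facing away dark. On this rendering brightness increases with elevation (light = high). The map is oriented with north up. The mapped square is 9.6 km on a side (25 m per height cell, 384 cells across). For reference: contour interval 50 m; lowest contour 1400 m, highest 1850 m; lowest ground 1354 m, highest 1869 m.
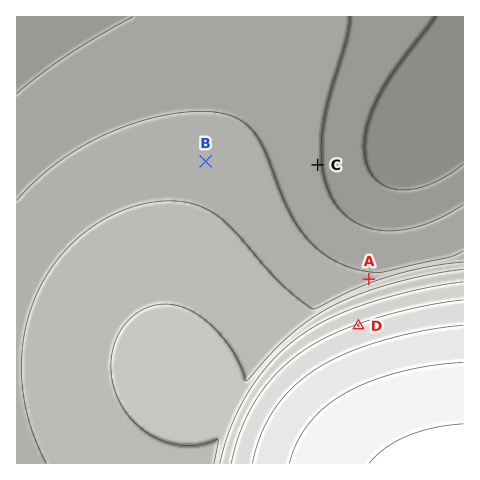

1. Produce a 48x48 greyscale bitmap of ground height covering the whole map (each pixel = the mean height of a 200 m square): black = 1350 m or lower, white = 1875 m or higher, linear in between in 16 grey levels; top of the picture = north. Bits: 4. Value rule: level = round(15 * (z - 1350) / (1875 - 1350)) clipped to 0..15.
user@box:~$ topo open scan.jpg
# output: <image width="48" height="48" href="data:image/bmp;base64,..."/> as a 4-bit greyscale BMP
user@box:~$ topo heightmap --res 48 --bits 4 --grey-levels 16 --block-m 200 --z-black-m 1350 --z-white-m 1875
<image width="48" height="48" href="data:image/bmp;base64,Qk32BAAAAAAAAHYAAAAoAAAAMAAAADAAAAABAAQAAAAAAIAEAAATCwAAEwsAABAAAAAAAAAAAAAAABEREQAiIiIAMzMzAERERABVVVUAZmZmAHd3dwCIiIgAmZmZAKqqqgC7u7sAzMzMAN3d3QDu7u4A////AFVmZmZnd3d3d3d4mrvM3d3u7u7u7////1ZmZmZ3d3d3d3d3mrvM3d3e7u7u7u///1ZmZmd3d3d3d3d3irvMzd3e7u7u7u7u/1ZmZmd3d3d3d3d3iau8zd3d7u7u7u7u7mZmZnd3d3d3d3d3eau8zN3d3u7u7u7u7mZmZnd3d3d3d3d3eKq7zM3d3d7u7u7u7mZmZnd3d3d3d3d3d5q7zMzd3d3e7u7u7mZmZ3d3d3d3d3d3d4mrvMzN3d3d3e7u7mZmZ3d3d3d3d3d3d3mqu8zMzd3d3d3d3WZmZ3d3d3d3d3d3d3iaq7zMzM3d3d3d3WZmZ3d3d3d3d3d3d3eJqru8zMzN3d3d3WZmZ3d3d3d3d3d3d3d4mqu7vMzMzM3d3WZmZ3d3d3d3d3d3d3d3iaqru7zMzMzMzGZmZ3d3d3d3d3d3d3d3eJmqq7u7vMzMzGZmZnd3d3d3d3d3d3d3ZoiZqqq7u7u7zGZmZnd3d3d3d3d3d3d2ZmeJmaqqq7u7u2ZmZnd3d3d3d3d3d3dmZmZniJmaqqqqu1ZmZmd3d3d3d3d3d3ZmZmZWd4iZmZqqqlZmZmZ3d3d3d3d3d2ZmZmVVVmd4iJmZmVVmZmZnd3d3d3d3dmZmZlVVVVVnd4iIiVVmZmZmd3d3d3d3ZmZmVVVVVERFVmd3eFVWZmZmZ3d3d3dmZmZmVVVUREREREVVZlVWZmZmZmd3d2ZmZmZlVVVERERERERERFVVZmZmZmZmZmZmZmZVVVREREMzMzRERFVVVmZmZmZmZmZmZmVVVUREQzMzMzMzRFVVVWZmZmZmZmZmZlVVVERDMzMzMzMzNFVVVVVmZmZmZmZmZVVVVERDMzMiIiMzM0VVVVVWZmZmZmZmVVVVREQzMyIiIiIiM0RVVVVVVmZmZmZlVVVVREQzMiIiIiIiI0RFVVVVVVVWZlVVVVVUREMzMiIiEREiIkREVVVVVVVVVVVVVVVUREMzIiIRERERIkRERVVVVVVVVVVVVVVEREMzIiIREREREkREREVVVVVVVVVVVVVEREMzIiEREREREURERERFVVVVVVVVVVRERDMzIiEREQAREURERERERVVVVVVVVURERDMzIiEREAAAETRERERERERVVVVVVERERDMzIiEREAAAATM0RERERERERERERERERDMzIiEREAAAADMzRERERERERERERERERDMzIiIREQAAADMzNERERERERERERERERDMzMiIREQAAADMzMzRERERERERERERERDMzMiIhERAAADMzMzM0RERERERERERERDMzMiIhEREAADMzMzMzNERERERERERERDMzMyIiEREQADMzMzMzMzNERERERERERDMzMyIiERERACMzMzMzMzMzNEREREREQzMzMzIiIRERECIzMzMzMzMzMzM0REREMzMzMzIiIhERESIjMzMzMzMzMzMzMzMzMzMzMzMiIiERESIiMzMzMzMzMzMzMzMzMzMzMzMiIiERESIiIjMzMzMzMzMzMzMzMzMzMzMiIiIREQ=="/>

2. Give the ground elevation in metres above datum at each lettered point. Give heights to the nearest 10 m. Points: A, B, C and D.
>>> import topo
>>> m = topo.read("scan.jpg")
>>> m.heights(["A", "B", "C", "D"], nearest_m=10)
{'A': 1510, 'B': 1530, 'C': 1460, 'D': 1700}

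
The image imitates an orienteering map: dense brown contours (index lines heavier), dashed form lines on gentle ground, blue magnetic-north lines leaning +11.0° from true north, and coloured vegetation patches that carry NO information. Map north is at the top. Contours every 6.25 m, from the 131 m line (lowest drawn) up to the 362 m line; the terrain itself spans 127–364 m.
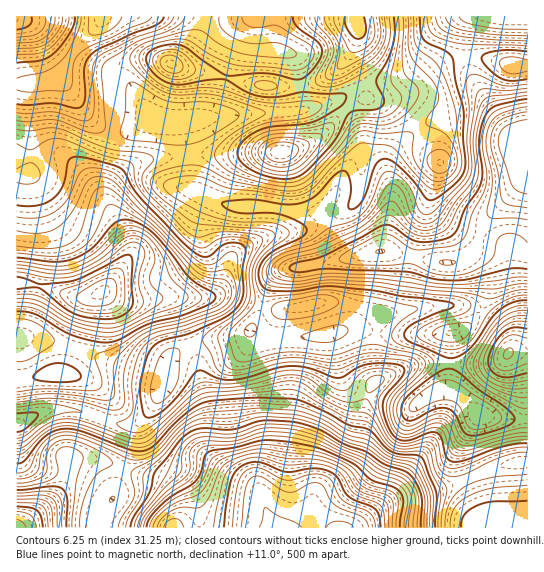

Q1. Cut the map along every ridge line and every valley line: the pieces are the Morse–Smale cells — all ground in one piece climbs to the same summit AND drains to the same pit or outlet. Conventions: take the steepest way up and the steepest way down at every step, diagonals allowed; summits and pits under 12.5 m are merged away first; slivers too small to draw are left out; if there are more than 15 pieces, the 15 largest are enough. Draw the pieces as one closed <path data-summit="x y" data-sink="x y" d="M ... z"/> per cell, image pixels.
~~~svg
<path data-summit="342 527" data-sink="527 147" d="M482 57l-15 1 2 15 35 53 15 15-37-22-11-3-16 0-24 5-32 23-11 17 0 14 4 14 0 17-8 43-5 3-18 4-80 15-9 8-7 14-6 22-10 17-12 5-40 6-20 9-8 7-4 22-10 22-8 12-12 12-7 31-9 20-4 17-15 20-1 13 203 0 9-10 1-13 4-11 19-14 18-21 7-22 4-32 7-19 4-5 36-16 40-3 0-28 11-3 14-13 11-23 0-17-3-8-9-11-7-2 7-8 12-30 25-25 16-21 0-107-18-1z"/><path data-summit="102 293" data-sink="527 147" d="M53 153l-20 2-2 2-2 17-13 3 1 246 30-12 24-2 18 4 28 11 20 0 10-9 8-12 10-22 4-22 8-7 20-9 40-6 12-5 10-17 6-22 7-14 9-8 67-13-7-5-20-42-27 1-25-5-35 0-15-4-26-12-4-5-2-30-36 3-17 5-8 5-15 17-3 5 1 16-14-21-25-26-9-5z"/><path data-summit="342 527" data-sink="481 415" d="M450 363l-24 0-15 2-36 16-4 5-7 19-4 32-7 22-18 21-19 14-4 11-1 13-8 10 51 0 25-20 15-8 39-8 60-24 31-7 1-42-44-3-19-20-9-5-6-1 2-9z"/><path data-summit="281 151" data-sink="527 147" d="M347 109l-28 28-24 12-10 3-34 0-17 3-43 0-3 2 1 29 4 5 20 9 21 7 35 0 25 5 27-1 20 42 5 4 33-5 6-6 7-40 0-16-7-16-8-9-14-8-2-23-2-8z"/><path data-summit="171 65" data-sink="102 17" d="M201 16l-98 0-4 9-24 25-15 28 7 7 8 4 36-2 20 2 6 6 11 19 7 6 31 1 24-4 7-6 8-33-12-5-28-4 14-4 20-28-11-15z"/><path data-summit="17 527" data-sink="527 147" d="M71 409l-17 0-12 3-26 11 1 105 81 0 1-9 4-9 12-15 4-17 12-28 2-19 4-6-20-1-28-11z"/><path data-summit="507 354" data-sink="527 147" d="M527 173l-15 21-25 25-12 30-7 8 7 2 9 11 3 8 0 17-11 23-14 13-11 3 0 30 36 0 11-3 9-6 8 6 8 20 3 38 2-1z"/><path data-summit="102 293" data-sink="102 17" d="M59 77l-10 4-15 2-5 3 2 69 22-2 13 4 22 21 19 26 1-13 5-9 21-18 17-5 37-4-6-34-20 0-11-2-26 13-20-3-16-11z"/><path data-summit="355 23" data-sink="527 147" d="M354 16l-96 0-17 4-11 5-10 10 6 6 11 5-4 7-6 24 23 7 24 3 24 0 24-7 11-7 18-20 6-15 0-11z"/><path data-summit="355 23" data-sink="509 17" d="M473 16l-118 0 2 22-8 17 0 8 14 23 2 11 8 3 13 0 9-3 23-12 21-20 15-6 12-2 2-30z"/><path data-summit="355 23" data-sink="527 147" d="M466 57l-12 2-15 6-21 20-16 10-16 5-23-1-16 10 12 17 4 13 0 18 14 8 8 9 4 7-1-20 4-8 15-16 27-17 21-4 23 1 15 7 20 15 2-1-11-12-29-43-6-10z"/><path data-summit="342 527" data-sink="527 526" d="M527 463l-13 0-17 4-64 25-39 8-15 8-24 19 172 1z"/><path data-summit="281 151" data-sink="102 17" d="M338 101l-7 0-37 11-77 4-34 5 5 34 97-3 10-3 20-9 13-10 19-21z"/><path data-summit="355 23" data-sink="102 17" d="M349 56l-16 17-11 7-16 5-48 0-32-8-9 34-6 6 83-5 37-11 7 0 9 7 20-10-8-20-10-15z"/><path data-summit="17 19" data-sink="102 17" d="M102 16l-85 0-1 67 17 1 25-5 17-29 24-25z"/>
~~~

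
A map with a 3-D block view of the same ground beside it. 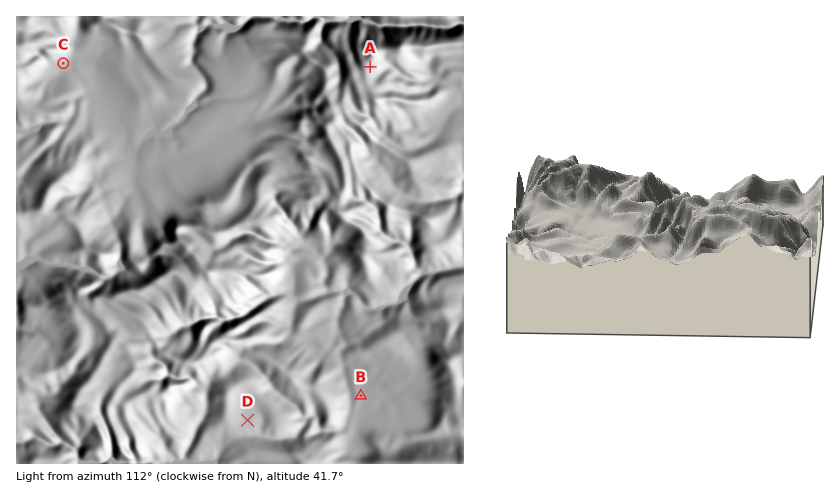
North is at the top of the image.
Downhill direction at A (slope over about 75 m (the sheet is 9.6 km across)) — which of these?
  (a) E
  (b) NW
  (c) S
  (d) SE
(d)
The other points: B E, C SE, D SE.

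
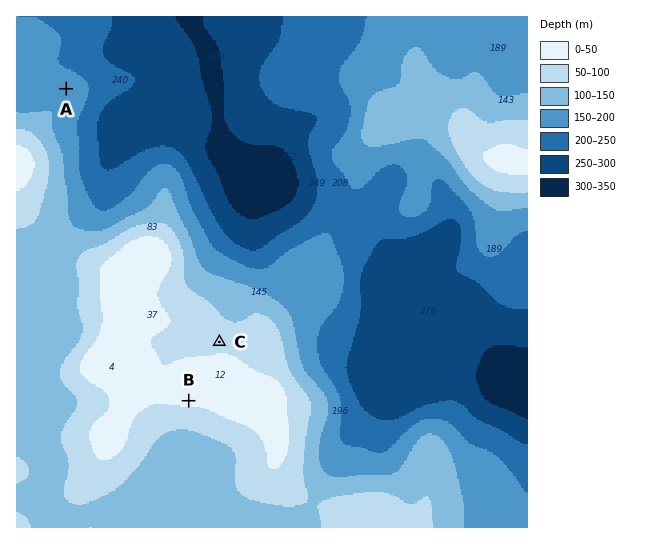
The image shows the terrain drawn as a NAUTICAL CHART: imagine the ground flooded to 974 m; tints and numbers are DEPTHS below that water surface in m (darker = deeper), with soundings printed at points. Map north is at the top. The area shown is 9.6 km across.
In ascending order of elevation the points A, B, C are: A C B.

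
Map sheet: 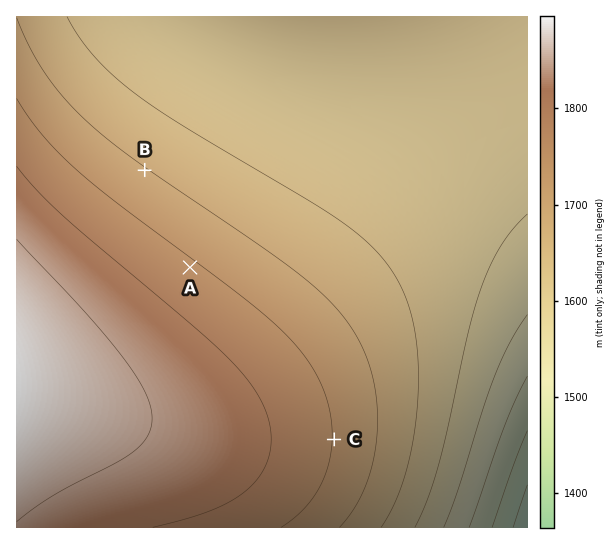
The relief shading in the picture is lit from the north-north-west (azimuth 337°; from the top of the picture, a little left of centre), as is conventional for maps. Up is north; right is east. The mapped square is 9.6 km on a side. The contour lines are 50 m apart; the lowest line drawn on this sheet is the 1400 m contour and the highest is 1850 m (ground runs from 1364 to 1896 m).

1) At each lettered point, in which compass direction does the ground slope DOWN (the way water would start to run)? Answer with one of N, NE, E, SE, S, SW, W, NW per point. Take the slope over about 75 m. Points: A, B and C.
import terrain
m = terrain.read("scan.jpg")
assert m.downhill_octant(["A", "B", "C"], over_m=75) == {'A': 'NE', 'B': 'NE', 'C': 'E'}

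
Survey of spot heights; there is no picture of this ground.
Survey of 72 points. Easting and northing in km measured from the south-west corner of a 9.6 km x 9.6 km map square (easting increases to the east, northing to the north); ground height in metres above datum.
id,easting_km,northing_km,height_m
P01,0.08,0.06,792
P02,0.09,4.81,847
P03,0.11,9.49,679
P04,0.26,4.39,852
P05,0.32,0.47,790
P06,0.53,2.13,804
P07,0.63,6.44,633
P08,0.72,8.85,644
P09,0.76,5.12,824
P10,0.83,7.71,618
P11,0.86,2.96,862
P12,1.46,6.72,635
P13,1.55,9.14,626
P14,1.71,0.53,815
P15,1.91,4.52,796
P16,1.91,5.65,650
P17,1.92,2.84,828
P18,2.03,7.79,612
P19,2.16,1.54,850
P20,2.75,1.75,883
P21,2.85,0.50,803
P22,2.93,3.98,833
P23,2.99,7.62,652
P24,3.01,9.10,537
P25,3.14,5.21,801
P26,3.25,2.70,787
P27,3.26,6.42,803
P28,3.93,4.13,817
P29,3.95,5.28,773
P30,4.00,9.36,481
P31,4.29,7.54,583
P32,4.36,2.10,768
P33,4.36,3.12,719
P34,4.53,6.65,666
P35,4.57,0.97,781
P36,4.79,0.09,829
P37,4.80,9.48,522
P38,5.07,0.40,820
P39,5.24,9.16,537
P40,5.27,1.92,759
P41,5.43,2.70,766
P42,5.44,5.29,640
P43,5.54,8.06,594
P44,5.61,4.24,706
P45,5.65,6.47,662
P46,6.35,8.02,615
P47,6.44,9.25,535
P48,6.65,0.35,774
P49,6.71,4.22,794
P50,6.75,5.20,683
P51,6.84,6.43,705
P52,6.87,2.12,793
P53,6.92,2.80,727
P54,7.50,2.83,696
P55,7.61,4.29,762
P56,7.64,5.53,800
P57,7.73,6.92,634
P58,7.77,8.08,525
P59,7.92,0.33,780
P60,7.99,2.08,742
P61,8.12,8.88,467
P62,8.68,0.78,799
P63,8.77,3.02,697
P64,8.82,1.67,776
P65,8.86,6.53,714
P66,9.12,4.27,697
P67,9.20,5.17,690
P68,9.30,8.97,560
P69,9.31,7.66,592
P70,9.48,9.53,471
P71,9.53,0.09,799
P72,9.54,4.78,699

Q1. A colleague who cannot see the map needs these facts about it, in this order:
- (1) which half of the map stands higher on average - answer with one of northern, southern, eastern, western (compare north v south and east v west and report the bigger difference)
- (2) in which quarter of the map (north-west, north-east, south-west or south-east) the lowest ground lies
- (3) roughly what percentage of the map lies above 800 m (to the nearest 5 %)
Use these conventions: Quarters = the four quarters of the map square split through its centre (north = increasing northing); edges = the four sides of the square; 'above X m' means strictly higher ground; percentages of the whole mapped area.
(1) The southern half stands higher on average than the northern half.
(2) The lowest point lies in the north-east quarter of the map.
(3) About 25 % of the map lies above 800 m.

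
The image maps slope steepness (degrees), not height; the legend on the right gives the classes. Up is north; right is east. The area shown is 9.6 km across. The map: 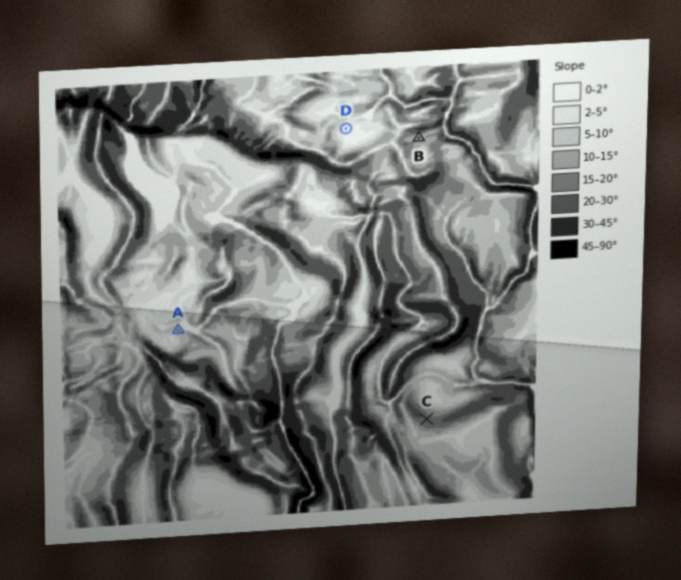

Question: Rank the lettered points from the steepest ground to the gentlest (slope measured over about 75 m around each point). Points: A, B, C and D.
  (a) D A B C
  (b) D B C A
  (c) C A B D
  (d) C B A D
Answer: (d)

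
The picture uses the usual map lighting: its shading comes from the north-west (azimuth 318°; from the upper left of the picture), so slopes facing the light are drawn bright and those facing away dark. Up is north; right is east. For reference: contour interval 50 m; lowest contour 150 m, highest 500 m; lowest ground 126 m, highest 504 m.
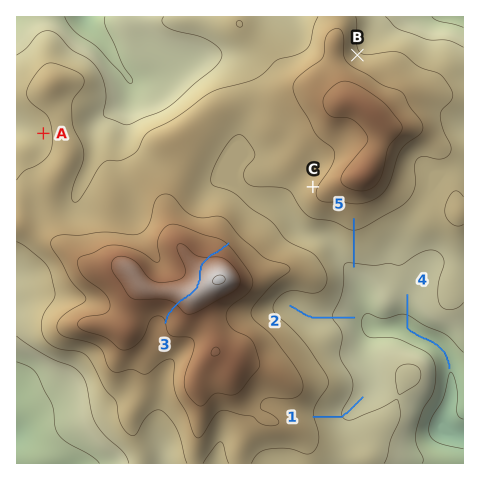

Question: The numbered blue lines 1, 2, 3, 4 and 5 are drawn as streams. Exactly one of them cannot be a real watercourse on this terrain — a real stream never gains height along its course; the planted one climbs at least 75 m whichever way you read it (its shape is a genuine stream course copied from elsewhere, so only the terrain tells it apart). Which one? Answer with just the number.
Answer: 3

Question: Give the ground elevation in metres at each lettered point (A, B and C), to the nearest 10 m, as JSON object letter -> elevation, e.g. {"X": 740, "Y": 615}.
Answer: {"A": 290, "B": 310, "C": 340}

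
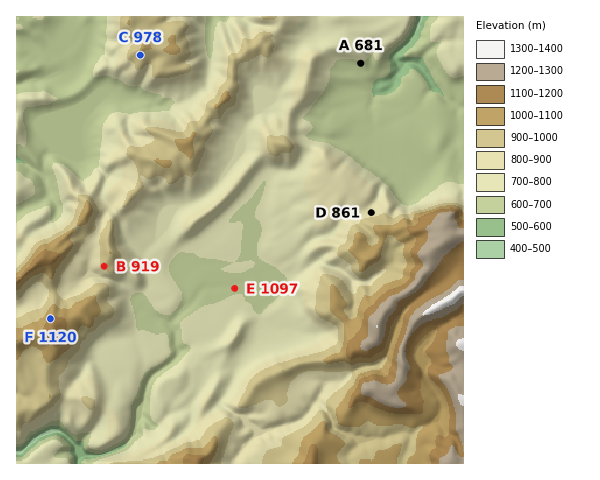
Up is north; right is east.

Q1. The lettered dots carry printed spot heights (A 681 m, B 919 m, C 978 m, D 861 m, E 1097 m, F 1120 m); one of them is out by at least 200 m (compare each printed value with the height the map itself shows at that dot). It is E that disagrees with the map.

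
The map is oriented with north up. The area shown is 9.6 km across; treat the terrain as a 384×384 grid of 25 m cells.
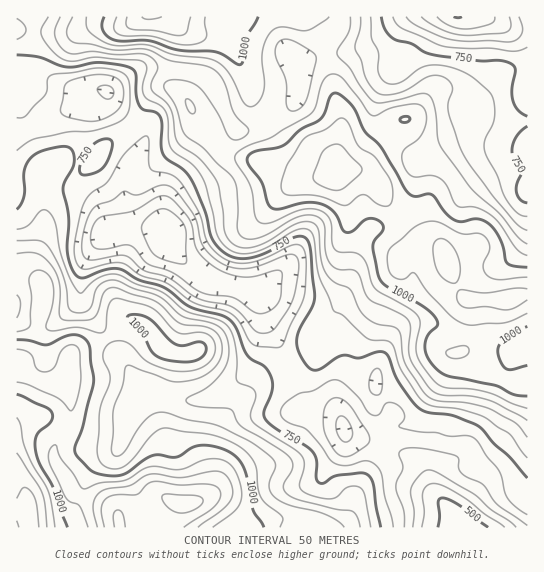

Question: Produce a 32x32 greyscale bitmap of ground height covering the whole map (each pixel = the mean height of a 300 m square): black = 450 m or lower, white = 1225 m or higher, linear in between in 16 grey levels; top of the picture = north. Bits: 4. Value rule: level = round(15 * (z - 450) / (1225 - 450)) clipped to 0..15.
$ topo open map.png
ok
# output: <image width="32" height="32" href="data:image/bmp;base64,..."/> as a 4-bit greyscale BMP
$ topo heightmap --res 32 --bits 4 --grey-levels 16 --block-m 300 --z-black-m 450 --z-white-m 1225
<image width="32" height="32" href="data:image/bmp;base64,Qk12AgAAAAAAAHYAAAAoAAAAIAAAACAAAAABAAQAAAAAAAACAAATCwAAEwsAABAAAAAAAAAAAAAAABEREQAiIiIAMzMzAERERABVVVUAZmZmAHd3dwCIiIgAmZmZAKqqqgC7u7sAzMzMAN3d3QDu7u4A////AHirzv7u7cu6qZmIZTIREjR4rM7u7/7supiHd2UyESNFibzM3e7u7bmHZndkMiI0VYrMuqvMzNyph2ZmVEM0RFaby6mau7u7qYdlRERDREVmq7upmaqqqZh2VDNERFVWZ6q7qYmZmZh2VVQ0VVVVZnirvLmIiIiIdlVENFVWd3iZu8y6mIiId3ZVVEVVaJmaq8zMupiZmYdmVVVVVnmru7vLzLqZq7qXZlVmZlaKvLu6u7u6qru7l1VWdmZnmrzLuqqqqqu6mYZERWd3eJq7y7uamImqqXZVMzVneImavMzMmpd5mYdUMzI0Z3iau83d3ZqXZ3ZUMiMzNGeJq8zNzMyZhkVUMiI0VDRombzM3cu6iHUzMyEjV4dVaaq8zNzMuXd1MiIhJHiZh3m6u8zMu6hndkMyIjV4mqmau7u7uqqHZmZURDNGeJq7u8zMu6qYdmZmVUREVomrzM3czKqpiHZmZmZUVWeJq8zN3cupmYdmVmZmVVZ4mau8zdy6qZh3ZVVVVlVXiZmZq8zLqqmYd2ZURERVV5mZmZmry6q6iHdmVUQzRniZmamZm7qZqYh3ZlVEM0aJmYmqmJqph4iId2VVVURWeIiaqpiZmHZ3d3ZmZnd3d4mqq6qImYh2ZmZlVXeJmru8zLu6mZmYdmVERER3iavN3dy7uqqqmGVDIiI0"/>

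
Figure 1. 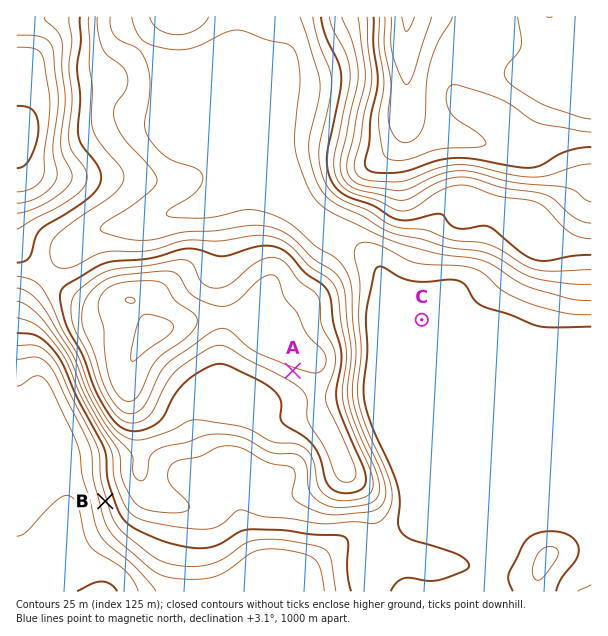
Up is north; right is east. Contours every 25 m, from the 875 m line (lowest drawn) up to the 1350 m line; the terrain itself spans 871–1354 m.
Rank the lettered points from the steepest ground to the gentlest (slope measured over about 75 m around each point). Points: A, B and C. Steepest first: B A C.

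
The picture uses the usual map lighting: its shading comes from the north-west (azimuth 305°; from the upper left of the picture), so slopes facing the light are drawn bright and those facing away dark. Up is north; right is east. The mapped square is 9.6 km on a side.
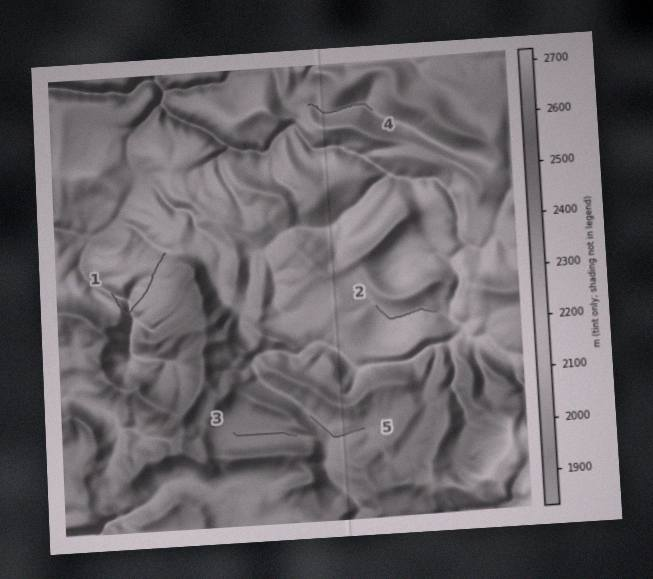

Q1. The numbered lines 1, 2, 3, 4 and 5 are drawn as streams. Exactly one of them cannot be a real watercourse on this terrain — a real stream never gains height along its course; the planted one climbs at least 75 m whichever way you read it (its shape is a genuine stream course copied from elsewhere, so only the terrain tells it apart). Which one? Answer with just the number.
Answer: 1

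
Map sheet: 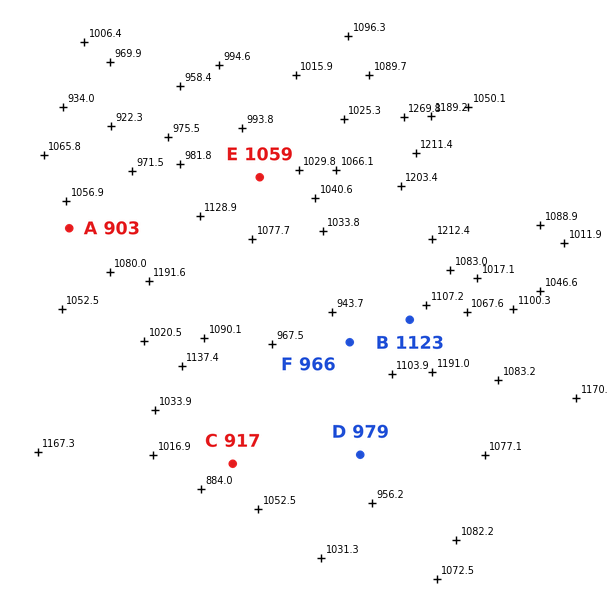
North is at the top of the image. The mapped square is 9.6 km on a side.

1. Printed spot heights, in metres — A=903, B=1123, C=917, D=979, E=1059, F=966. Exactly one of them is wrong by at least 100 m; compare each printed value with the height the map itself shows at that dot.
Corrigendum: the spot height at A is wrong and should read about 1028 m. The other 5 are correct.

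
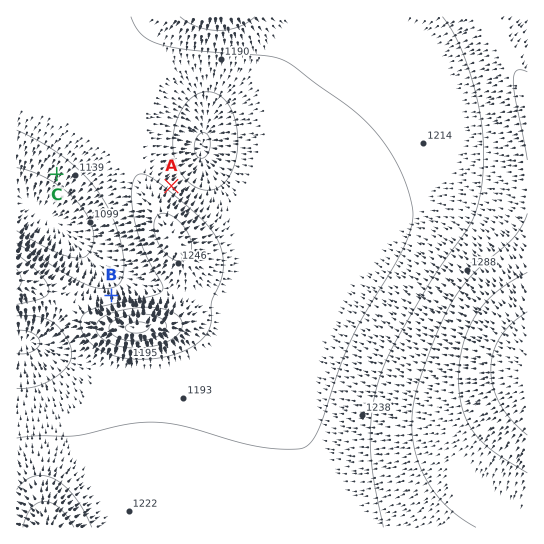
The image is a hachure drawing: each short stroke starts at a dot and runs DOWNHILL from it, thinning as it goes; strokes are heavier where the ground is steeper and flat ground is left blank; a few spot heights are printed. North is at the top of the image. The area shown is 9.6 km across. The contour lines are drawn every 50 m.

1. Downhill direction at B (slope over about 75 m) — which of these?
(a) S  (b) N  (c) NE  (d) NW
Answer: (b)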